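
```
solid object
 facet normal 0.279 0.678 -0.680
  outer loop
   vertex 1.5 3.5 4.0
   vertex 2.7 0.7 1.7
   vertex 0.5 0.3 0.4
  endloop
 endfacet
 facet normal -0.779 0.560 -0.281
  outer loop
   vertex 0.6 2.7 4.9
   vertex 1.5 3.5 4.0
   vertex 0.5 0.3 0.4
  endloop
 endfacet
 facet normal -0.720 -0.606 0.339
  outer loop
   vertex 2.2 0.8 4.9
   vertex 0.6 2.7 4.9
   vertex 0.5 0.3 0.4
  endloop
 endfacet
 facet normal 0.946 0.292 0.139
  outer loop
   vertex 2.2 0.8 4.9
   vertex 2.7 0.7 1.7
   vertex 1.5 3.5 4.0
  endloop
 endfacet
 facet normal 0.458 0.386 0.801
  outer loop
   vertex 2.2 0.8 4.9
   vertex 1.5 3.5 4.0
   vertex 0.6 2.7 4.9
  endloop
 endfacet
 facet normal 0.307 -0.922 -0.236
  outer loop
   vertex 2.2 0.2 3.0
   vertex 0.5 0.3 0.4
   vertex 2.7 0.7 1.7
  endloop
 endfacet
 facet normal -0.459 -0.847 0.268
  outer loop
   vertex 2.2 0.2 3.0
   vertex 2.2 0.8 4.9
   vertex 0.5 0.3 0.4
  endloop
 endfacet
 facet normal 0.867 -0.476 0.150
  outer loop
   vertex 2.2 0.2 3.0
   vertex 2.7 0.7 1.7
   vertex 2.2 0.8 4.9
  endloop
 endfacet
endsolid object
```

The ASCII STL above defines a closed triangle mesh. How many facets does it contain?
8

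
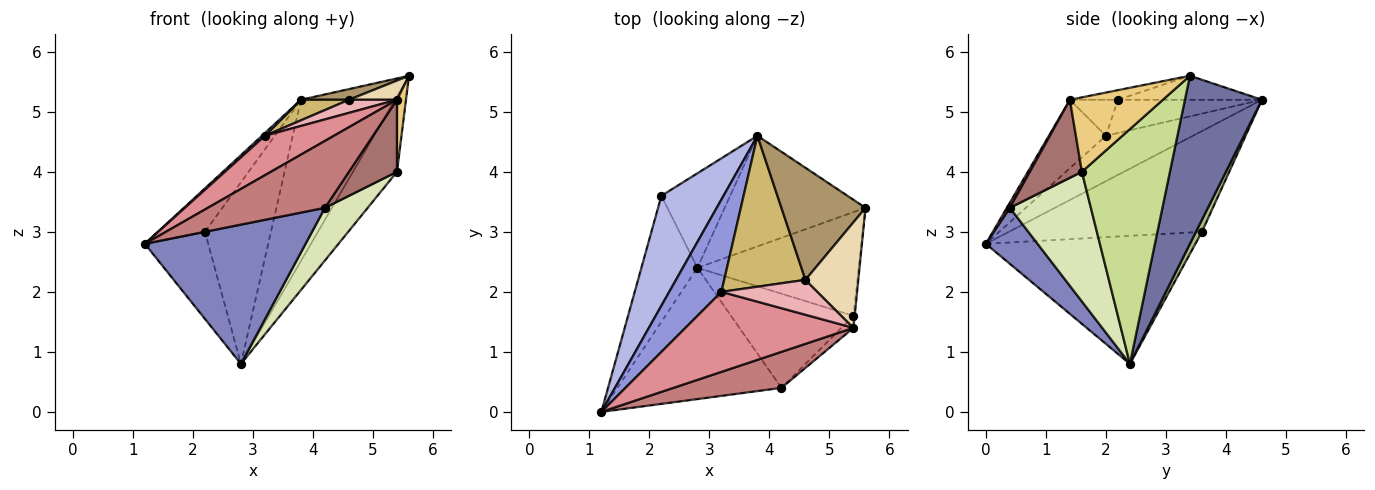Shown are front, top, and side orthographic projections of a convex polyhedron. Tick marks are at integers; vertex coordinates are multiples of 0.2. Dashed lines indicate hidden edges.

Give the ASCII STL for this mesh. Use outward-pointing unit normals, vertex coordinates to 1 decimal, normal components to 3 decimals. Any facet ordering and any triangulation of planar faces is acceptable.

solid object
 facet normal 0.560 0.683 -0.469
  outer loop
   vertex 2.8 2.4 0.8
   vertex 3.8 4.6 5.2
   vertex 5.6 3.4 5.6
  endloop
 endfacet
 facet normal 0.228 -0.709 -0.668
  outer loop
   vertex 4.2 0.4 3.4
   vertex 1.2 0.0 2.8
   vertex 2.8 2.4 0.8
  endloop
 endfacet
 facet normal -0.656 -0.023 0.754
  outer loop
   vertex 3.2 2.0 4.6
   vertex 3.8 4.6 5.2
   vertex 1.2 0.0 2.8
  endloop
 endfacet
 facet normal -0.833 0.203 0.514
  outer loop
   vertex 2.2 3.6 3.0
   vertex 1.2 0.0 2.8
   vertex 3.8 4.6 5.2
  endloop
 endfacet
 facet normal -0.883 0.267 -0.386
  outer loop
   vertex 2.2 3.6 3.0
   vertex 2.8 2.4 0.8
   vertex 1.2 0.0 2.8
  endloop
 endfacet
 facet normal 0.080 0.884 -0.460
  outer loop
   vertex 2.2 3.6 3.0
   vertex 3.8 4.6 5.2
   vertex 2.8 2.4 0.8
  endloop
 endfacet
 facet normal 0.762 0.381 -0.524
  outer loop
   vertex 5.4 1.6 4.0
   vertex 2.8 2.4 0.8
   vertex 5.6 3.4 5.6
  endloop
 endfacet
 facet normal 0.679 -0.358 -0.641
  outer loop
   vertex 5.4 1.6 4.0
   vertex 4.2 0.4 3.4
   vertex 2.8 2.4 0.8
  endloop
 endfacet
 facet normal -0.274 -0.091 0.958
  outer loop
   vertex 4.6 2.2 5.2
   vertex 5.6 3.4 5.6
   vertex 3.8 4.6 5.2
  endloop
 endfacet
 facet normal -0.376 -0.125 0.918
  outer loop
   vertex 4.6 2.2 5.2
   vertex 3.8 4.6 5.2
   vertex 3.2 2.0 4.6
  endloop
 endfacet
 facet normal 0.995 -0.096 -0.016
  outer loop
   vertex 5.4 1.4 5.2
   vertex 5.4 1.6 4.0
   vertex 5.6 3.4 5.6
  endloop
 endfacet
 facet normal -0.176 -0.176 0.968
  outer loop
   vertex 5.4 1.4 5.2
   vertex 5.6 3.4 5.6
   vertex 4.6 2.2 5.2
  endloop
 endfacet
 facet normal 0.730 -0.674 -0.112
  outer loop
   vertex 5.4 1.4 5.2
   vertex 4.2 0.4 3.4
   vertex 5.4 1.6 4.0
  endloop
 endfacet
 facet normal 0.023 -0.880 0.474
  outer loop
   vertex 5.4 1.4 5.2
   vertex 1.2 0.0 2.8
   vertex 4.2 0.4 3.4
  endloop
 endfacet
 facet normal -0.343 -0.415 0.843
  outer loop
   vertex 5.4 1.4 5.2
   vertex 3.2 2.0 4.6
   vertex 1.2 0.0 2.8
  endloop
 endfacet
 facet normal -0.331 -0.331 0.883
  outer loop
   vertex 5.4 1.4 5.2
   vertex 4.6 2.2 5.2
   vertex 3.2 2.0 4.6
  endloop
 endfacet
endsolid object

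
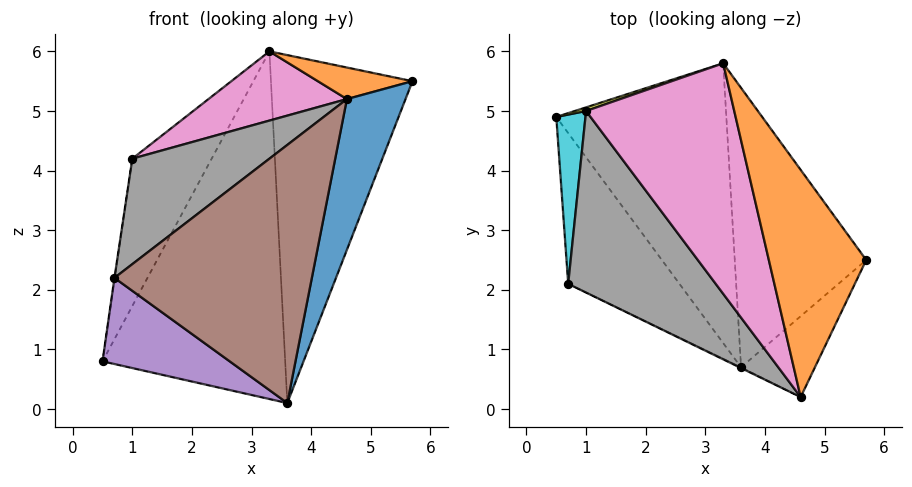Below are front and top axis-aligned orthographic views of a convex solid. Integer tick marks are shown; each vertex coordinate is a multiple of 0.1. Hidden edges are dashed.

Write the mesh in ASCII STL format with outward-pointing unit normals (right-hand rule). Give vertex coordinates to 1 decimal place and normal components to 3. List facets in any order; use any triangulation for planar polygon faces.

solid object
 facet normal 0.892 -0.399 -0.214
  outer loop
   vertex 3.6 0.7 0.1
   vertex 5.7 2.5 5.5
   vertex 4.6 0.2 5.2
  endloop
 endfacet
 facet normal 0.017 -0.137 0.990
  outer loop
   vertex 3.3 5.8 6.0
   vertex 4.6 0.2 5.2
   vertex 5.7 2.5 5.5
  endloop
 endfacet
 facet normal 0.675 0.575 -0.463
  outer loop
   vertex 3.3 5.8 6.0
   vertex 3.6 0.7 0.1
   vertex 0.5 4.9 0.8
  endloop
 endfacet
 facet normal 0.686 0.568 -0.456
  outer loop
   vertex 3.3 5.8 6.0
   vertex 5.7 2.5 5.5
   vertex 3.6 0.7 0.1
  endloop
 endfacet
 facet normal -0.656 -0.375 -0.656
  outer loop
   vertex 0.7 2.1 2.2
   vertex 0.5 4.9 0.8
   vertex 3.6 0.7 0.1
  endloop
 endfacet
 facet normal -0.436 -0.900 -0.003
  outer loop
   vertex 0.7 2.1 2.2
   vertex 3.6 0.7 0.1
   vertex 4.6 0.2 5.2
  endloop
 endfacet
 facet normal -0.545 -0.241 0.803
  outer loop
   vertex 1.0 5.0 4.2
   vertex 4.6 0.2 5.2
   vertex 3.3 5.8 6.0
  endloop
 endfacet
 facet normal -0.673 -0.371 0.640
  outer loop
   vertex 1.0 5.0 4.2
   vertex 0.7 2.1 2.2
   vertex 4.6 0.2 5.2
  endloop
 endfacet
 facet normal -0.344 0.939 0.023
  outer loop
   vertex 1.0 5.0 4.2
   vertex 3.3 5.8 6.0
   vertex 0.5 4.9 0.8
  endloop
 endfacet
 facet normal -0.989 0.002 0.145
  outer loop
   vertex 1.0 5.0 4.2
   vertex 0.5 4.9 0.8
   vertex 0.7 2.1 2.2
  endloop
 endfacet
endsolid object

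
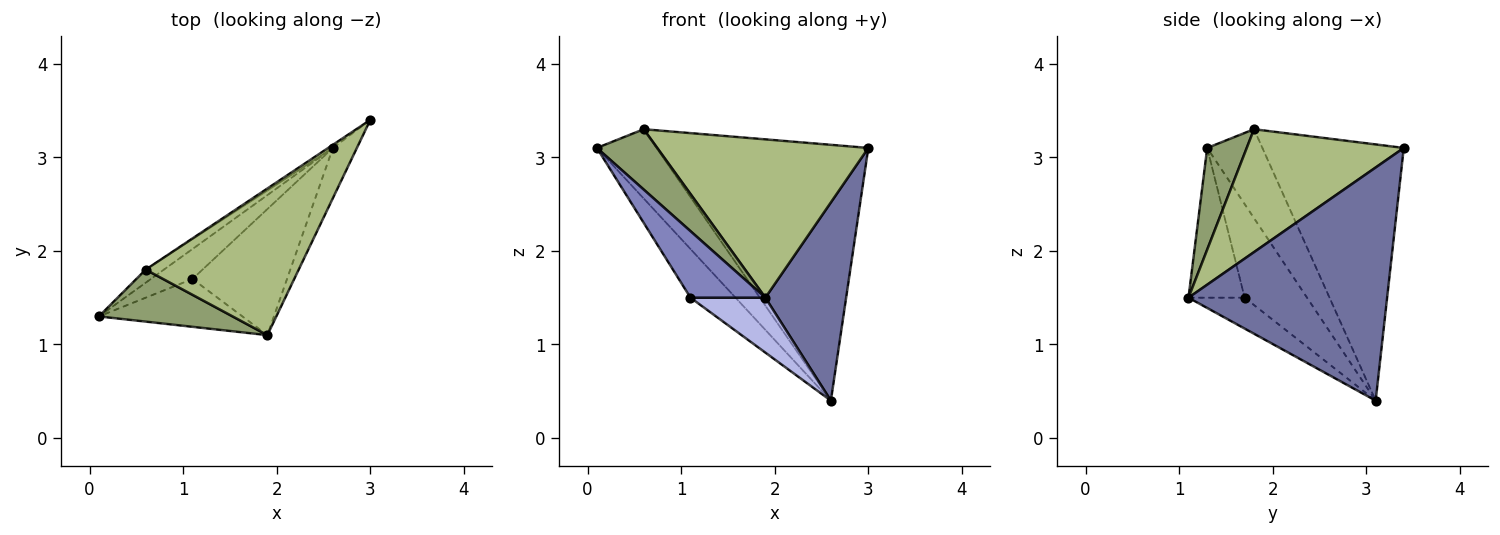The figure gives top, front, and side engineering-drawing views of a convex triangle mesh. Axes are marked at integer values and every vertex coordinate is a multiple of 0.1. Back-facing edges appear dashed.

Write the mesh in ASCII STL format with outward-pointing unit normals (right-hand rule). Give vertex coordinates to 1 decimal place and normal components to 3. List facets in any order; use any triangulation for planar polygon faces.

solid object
 facet normal 0.922 -0.375 -0.095
  outer loop
   vertex 2.6 3.1 0.4
   vertex 3.0 3.4 3.1
   vertex 1.9 1.1 1.5
  endloop
 endfacet
 facet normal -0.520 -0.694 -0.498
  outer loop
   vertex 1.1 1.7 1.5
   vertex 1.9 1.1 1.5
   vertex 0.1 1.3 3.1
  endloop
 endfacet
 facet normal -0.763 0.551 -0.339
  outer loop
   vertex 1.1 1.7 1.5
   vertex 0.1 1.3 3.1
   vertex 2.6 3.1 0.4
  endloop
 endfacet
 facet normal -0.287 -0.383 -0.878
  outer loop
   vertex 1.1 1.7 1.5
   vertex 2.6 3.1 0.4
   vertex 1.9 1.1 1.5
  endloop
 endfacet
 facet normal 0.445 -0.678 0.585
  outer loop
   vertex 0.6 1.8 3.3
   vertex 0.1 1.3 3.1
   vertex 1.9 1.1 1.5
  endloop
 endfacet
 facet normal 0.479 -0.644 0.596
  outer loop
   vertex 0.6 1.8 3.3
   vertex 1.9 1.1 1.5
   vertex 3.0 3.4 3.1
  endloop
 endfacet
 facet normal -0.672 0.727 -0.138
  outer loop
   vertex 0.6 1.8 3.3
   vertex 2.6 3.1 0.4
   vertex 0.1 1.3 3.1
  endloop
 endfacet
 facet normal -0.555 0.832 -0.010
  outer loop
   vertex 0.6 1.8 3.3
   vertex 3.0 3.4 3.1
   vertex 2.6 3.1 0.4
  endloop
 endfacet
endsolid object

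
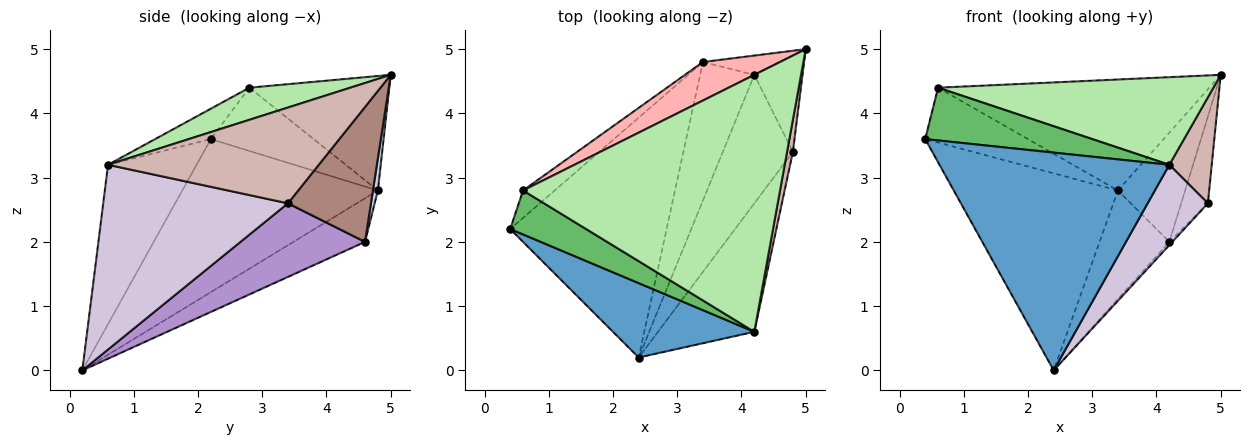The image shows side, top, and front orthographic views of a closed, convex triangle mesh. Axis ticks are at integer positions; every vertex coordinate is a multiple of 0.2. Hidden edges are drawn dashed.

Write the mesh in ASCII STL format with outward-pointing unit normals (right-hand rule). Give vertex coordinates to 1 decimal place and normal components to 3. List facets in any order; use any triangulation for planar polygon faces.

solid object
 facet normal -0.342 -0.889 0.304
  outer loop
   vertex 4.2 0.6 3.2
   vertex 0.4 2.2 3.6
   vertex 2.4 0.2 0.0
  endloop
 endfacet
 facet normal 0.072 0.982 -0.173
  outer loop
   vertex 3.4 4.8 2.8
   vertex 5.0 5.0 4.6
   vertex 4.2 4.6 2.0
  endloop
 endfacet
 facet normal -0.603 0.506 -0.616
  outer loop
   vertex 3.4 4.8 2.8
   vertex 2.4 0.2 0.0
   vertex 0.4 2.2 3.6
  endloop
 endfacet
 facet normal -0.535 0.521 -0.665
  outer loop
   vertex 3.4 4.8 2.8
   vertex 4.2 4.6 2.0
   vertex 2.4 0.2 0.0
  endloop
 endfacet
 facet normal -0.248 -0.744 0.620
  outer loop
   vertex 0.6 2.8 4.4
   vertex 0.4 2.2 3.6
   vertex 4.2 0.6 3.2
  endloop
 endfacet
 facet normal 0.117 -0.320 0.940
  outer loop
   vertex 0.6 2.8 4.4
   vertex 4.2 0.6 3.2
   vertex 5.0 5.0 4.6
  endloop
 endfacet
 facet normal -0.667 0.667 -0.333
  outer loop
   vertex 0.6 2.8 4.4
   vertex 3.4 4.8 2.8
   vertex 0.4 2.2 3.6
  endloop
 endfacet
 facet normal -0.438 0.849 0.295
  outer loop
   vertex 0.6 2.8 4.4
   vertex 5.0 5.0 4.6
   vertex 3.4 4.8 2.8
  endloop
 endfacet
 facet normal 0.724 0.017 -0.690
  outer loop
   vertex 4.8 3.4 2.6
   vertex 2.4 0.2 0.0
   vertex 4.2 4.6 2.0
  endloop
 endfacet
 facet normal 0.852 -0.278 -0.444
  outer loop
   vertex 4.8 3.4 2.6
   vertex 4.2 0.6 3.2
   vertex 2.4 0.2 0.0
  endloop
 endfacet
 facet normal 0.901 0.290 -0.322
  outer loop
   vertex 4.8 3.4 2.6
   vertex 4.2 4.6 2.0
   vertex 5.0 5.0 4.6
  endloop
 endfacet
 facet normal 0.979 -0.197 0.060
  outer loop
   vertex 4.8 3.4 2.6
   vertex 5.0 5.0 4.6
   vertex 4.2 0.6 3.2
  endloop
 endfacet
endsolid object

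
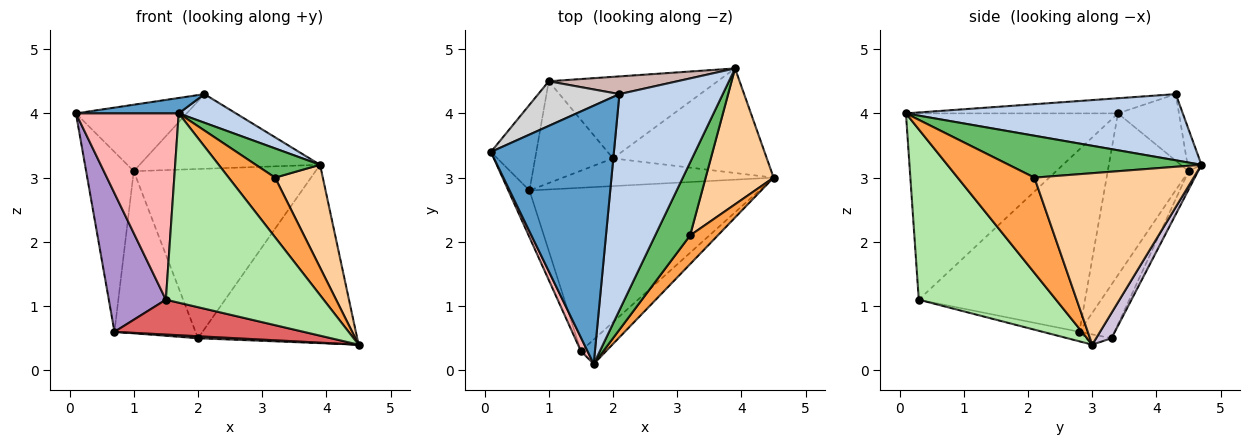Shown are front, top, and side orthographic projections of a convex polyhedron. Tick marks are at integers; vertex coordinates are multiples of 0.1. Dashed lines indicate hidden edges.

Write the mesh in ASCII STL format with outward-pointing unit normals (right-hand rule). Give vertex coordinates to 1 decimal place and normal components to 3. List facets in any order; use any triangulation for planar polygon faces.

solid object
 facet normal -0.122 -0.059 0.991
  outer loop
   vertex 2.1 4.3 4.3
   vertex 0.1 3.4 4.0
   vertex 1.7 0.1 4.0
  endloop
 endfacet
 facet normal 0.536 -0.111 0.837
  outer loop
   vertex 2.1 4.3 4.3
   vertex 1.7 0.1 4.0
   vertex 3.9 4.7 3.2
  endloop
 endfacet
 facet normal 0.830 -0.502 0.241
  outer loop
   vertex 3.2 2.1 3.0
   vertex 1.7 0.1 4.0
   vertex 4.5 3.0 0.4
  endloop
 endfacet
 facet normal 0.896 -0.268 0.355
  outer loop
   vertex 3.2 2.1 3.0
   vertex 4.5 3.0 0.4
   vertex 3.9 4.7 3.2
  endloop
 endfacet
 facet normal 0.744 -0.248 0.620
  outer loop
   vertex 3.2 2.1 3.0
   vertex 3.9 4.7 3.2
   vertex 1.7 0.1 4.0
  endloop
 endfacet
 facet normal 0.653 -0.751 -0.097
  outer loop
   vertex 1.5 0.3 1.1
   vertex 4.5 3.0 0.4
   vertex 1.7 0.1 4.0
  endloop
 endfacet
 facet normal -0.040 -0.208 -0.977
  outer loop
   vertex 1.5 0.3 1.1
   vertex 0.7 2.8 0.6
   vertex 4.5 3.0 0.4
  endloop
 endfacet
 facet normal -0.899 -0.436 0.032
  outer loop
   vertex 1.5 0.3 1.1
   vertex 1.7 0.1 4.0
   vertex 0.1 3.4 4.0
  endloop
 endfacet
 facet normal -0.940 -0.323 -0.109
  outer loop
   vertex 1.5 0.3 1.1
   vertex 0.1 3.4 4.0
   vertex 0.7 2.8 0.6
  endloop
 endfacet
 facet normal 0.083 0.860 -0.504
  outer loop
   vertex 2.0 3.3 0.5
   vertex 3.9 4.7 3.2
   vertex 4.5 3.0 0.4
  endloop
 endfacet
 facet normal -0.049 -0.073 -0.996
  outer loop
   vertex 2.0 3.3 0.5
   vertex 4.5 3.0 0.4
   vertex 0.7 2.8 0.6
  endloop
 endfacet
 facet normal -0.075 0.970 0.230
  outer loop
   vertex 1.0 4.5 3.1
   vertex 2.1 4.3 4.3
   vertex 3.9 4.7 3.2
  endloop
 endfacet
 facet normal -0.047 0.900 -0.433
  outer loop
   vertex 1.0 4.5 3.1
   vertex 3.9 4.7 3.2
   vertex 2.0 3.3 0.5
  endloop
 endfacet
 facet normal -0.344 0.795 -0.499
  outer loop
   vertex 1.0 4.5 3.1
   vertex 2.0 3.3 0.5
   vertex 0.7 2.8 0.6
  endloop
 endfacet
 facet normal -0.838 0.493 -0.235
  outer loop
   vertex 1.0 4.5 3.1
   vertex 0.7 2.8 0.6
   vertex 0.1 3.4 4.0
  endloop
 endfacet
 facet normal -0.416 0.755 0.507
  outer loop
   vertex 1.0 4.5 3.1
   vertex 0.1 3.4 4.0
   vertex 2.1 4.3 4.3
  endloop
 endfacet
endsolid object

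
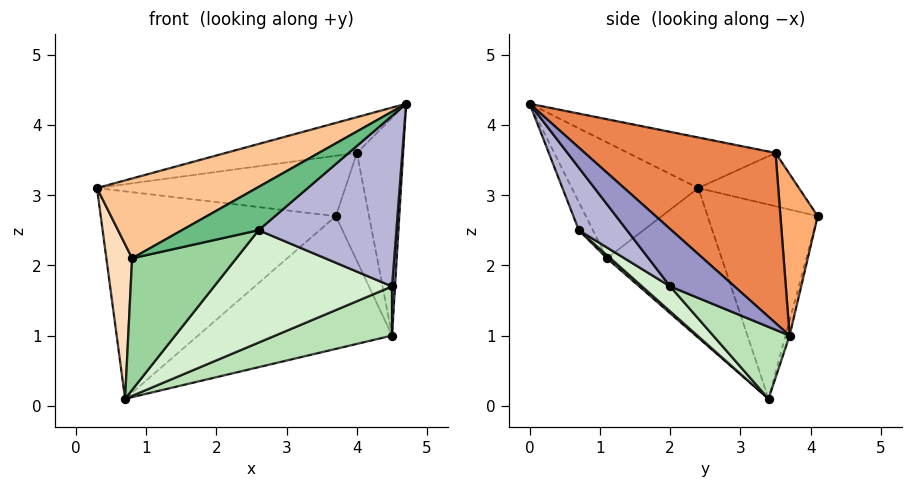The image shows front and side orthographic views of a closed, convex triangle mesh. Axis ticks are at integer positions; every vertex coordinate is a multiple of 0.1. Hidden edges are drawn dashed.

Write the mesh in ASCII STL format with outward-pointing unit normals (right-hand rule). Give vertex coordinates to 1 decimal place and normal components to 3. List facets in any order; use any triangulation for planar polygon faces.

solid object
 facet normal -0.412 0.880 0.238
  outer loop
   vertex 0.7 3.4 0.1
   vertex 0.3 2.4 3.1
   vertex 3.7 4.1 2.7
  endloop
 endfacet
 facet normal -0.020 0.971 -0.238
  outer loop
   vertex 4.5 3.7 1.0
   vertex 0.7 3.4 0.1
   vertex 3.7 4.1 2.7
  endloop
 endfacet
 facet normal -0.178 0.159 0.971
  outer loop
   vertex 4.0 3.5 3.6
   vertex 0.3 2.4 3.1
   vertex 4.7 0.0 4.3
  endloop
 endfacet
 facet normal -0.302 0.744 0.596
  outer loop
   vertex 4.0 3.5 3.6
   vertex 3.7 4.1 2.7
   vertex 0.3 2.4 3.1
  endloop
 endfacet
 facet normal 0.952 0.231 0.201
  outer loop
   vertex 4.0 3.5 3.6
   vertex 4.7 0.0 4.3
   vertex 4.5 3.7 1.0
  endloop
 endfacet
 facet normal 0.733 0.653 0.191
  outer loop
   vertex 4.0 3.5 3.6
   vertex 4.5 3.7 1.0
   vertex 3.7 4.1 2.7
  endloop
 endfacet
 facet normal -0.507 -0.640 0.578
  outer loop
   vertex 0.8 1.1 2.1
   vertex 4.7 0.0 4.3
   vertex 0.3 2.4 3.1
  endloop
 endfacet
 facet normal -0.956 -0.215 -0.199
  outer loop
   vertex 0.8 1.1 2.1
   vertex 0.3 2.4 3.1
   vertex 0.7 3.4 0.1
  endloop
 endfacet
 facet normal -0.178 -0.969 -0.170
  outer loop
   vertex 2.6 0.7 2.5
   vertex 4.7 0.0 4.3
   vertex 0.8 1.1 2.1
  endloop
 endfacet
 facet normal 0.022 -0.655 -0.755
  outer loop
   vertex 2.6 0.7 2.5
   vertex 0.8 1.1 2.1
   vertex 0.7 3.4 0.1
  endloop
 endfacet
 facet normal 0.242 -0.369 -0.897
  outer loop
   vertex 4.5 2.0 1.7
   vertex 0.7 3.4 0.1
   vertex 4.5 3.7 1.0
  endloop
 endfacet
 facet normal 0.098 -0.622 -0.777
  outer loop
   vertex 4.5 2.0 1.7
   vertex 2.6 0.7 2.5
   vertex 0.7 3.4 0.1
  endloop
 endfacet
 facet normal 0.993 -0.046 -0.112
  outer loop
   vertex 4.5 2.0 1.7
   vertex 4.5 3.7 1.0
   vertex 4.7 0.0 4.3
  endloop
 endfacet
 facet normal 0.263 -0.755 -0.601
  outer loop
   vertex 4.5 2.0 1.7
   vertex 4.7 0.0 4.3
   vertex 2.6 0.7 2.5
  endloop
 endfacet
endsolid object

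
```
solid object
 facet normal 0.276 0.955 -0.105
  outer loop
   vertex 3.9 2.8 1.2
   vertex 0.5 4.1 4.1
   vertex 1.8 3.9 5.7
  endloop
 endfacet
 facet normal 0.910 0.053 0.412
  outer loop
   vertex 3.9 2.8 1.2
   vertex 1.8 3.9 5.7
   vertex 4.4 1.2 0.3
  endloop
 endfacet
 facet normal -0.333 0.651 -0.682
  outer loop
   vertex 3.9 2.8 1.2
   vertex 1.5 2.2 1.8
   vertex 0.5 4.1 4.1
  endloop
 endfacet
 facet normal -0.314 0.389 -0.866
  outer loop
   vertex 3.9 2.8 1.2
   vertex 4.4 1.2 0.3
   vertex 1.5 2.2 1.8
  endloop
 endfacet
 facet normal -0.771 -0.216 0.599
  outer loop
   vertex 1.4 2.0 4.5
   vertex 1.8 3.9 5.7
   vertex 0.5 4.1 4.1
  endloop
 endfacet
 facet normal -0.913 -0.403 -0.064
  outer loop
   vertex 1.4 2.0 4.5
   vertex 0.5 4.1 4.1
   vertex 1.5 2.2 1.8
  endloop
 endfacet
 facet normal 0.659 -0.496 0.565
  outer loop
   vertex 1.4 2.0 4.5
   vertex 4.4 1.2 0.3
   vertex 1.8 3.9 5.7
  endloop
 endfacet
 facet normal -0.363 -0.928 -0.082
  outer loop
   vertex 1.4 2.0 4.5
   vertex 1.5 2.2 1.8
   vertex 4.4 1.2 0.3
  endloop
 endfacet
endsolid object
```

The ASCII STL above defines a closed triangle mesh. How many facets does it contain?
8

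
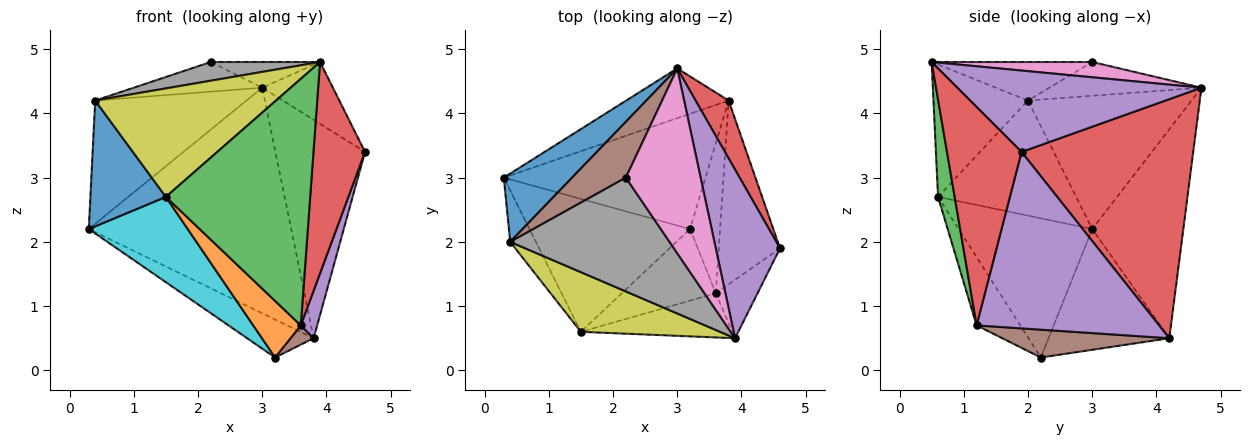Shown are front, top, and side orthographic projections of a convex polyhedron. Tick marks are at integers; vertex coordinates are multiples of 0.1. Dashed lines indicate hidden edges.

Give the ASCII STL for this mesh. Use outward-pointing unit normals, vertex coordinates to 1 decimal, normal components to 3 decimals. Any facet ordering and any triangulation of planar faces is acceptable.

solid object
 facet normal -0.687 0.636 0.352
  outer loop
   vertex 0.4 2.0 4.2
   vertex 3.0 4.7 4.4
   vertex 0.3 3.0 2.2
  endloop
 endfacet
 facet normal -0.402 0.894 -0.197
  outer loop
   vertex 3.8 4.2 0.5
   vertex 0.3 3.0 2.2
   vertex 3.0 4.7 4.4
  endloop
 endfacet
 facet normal -0.494 0.272 -0.826
  outer loop
   vertex 3.8 4.2 0.5
   vertex 3.2 2.2 0.2
   vertex 0.3 3.0 2.2
  endloop
 endfacet
 facet normal 0.880 0.459 0.122
  outer loop
   vertex 3.8 4.2 0.5
   vertex 3.0 4.7 4.4
   vertex 4.6 1.9 3.4
  endloop
 endfacet
 facet normal 0.765 0.222 0.604
  outer loop
   vertex 3.9 0.5 4.8
   vertex 4.6 1.9 3.4
   vertex 3.0 4.7 4.4
  endloop
 endfacet
 facet normal -0.485 0.410 0.772
  outer loop
   vertex 2.2 3.0 4.8
   vertex 3.0 4.7 4.4
   vertex 0.4 2.0 4.2
  endloop
 endfacet
 facet normal 0.199 0.135 0.971
  outer loop
   vertex 2.2 3.0 4.8
   vertex 3.9 0.5 4.8
   vertex 3.0 4.7 4.4
  endloop
 endfacet
 facet normal -0.232 -0.158 0.960
  outer loop
   vertex 2.2 3.0 4.8
   vertex 0.4 2.0 4.2
   vertex 3.9 0.5 4.8
  endloop
 endfacet
 facet normal -0.417 -0.797 0.438
  outer loop
   vertex 1.5 0.6 2.7
   vertex 3.9 0.5 4.8
   vertex 0.4 2.0 4.2
  endloop
 endfacet
 facet normal -0.589 -0.436 -0.680
  outer loop
   vertex 1.5 0.6 2.7
   vertex 0.3 3.0 2.2
   vertex 3.2 2.2 0.2
  endloop
 endfacet
 facet normal -0.861 -0.471 -0.192
  outer loop
   vertex 1.5 0.6 2.7
   vertex 0.4 2.0 4.2
   vertex 0.3 3.0 2.2
  endloop
 endfacet
 facet normal -0.495 -0.539 -0.682
  outer loop
   vertex 3.6 1.2 0.7
   vertex 1.5 0.6 2.7
   vertex 3.2 2.2 0.2
  endloop
 endfacet
 facet normal 0.113 -0.978 -0.175
  outer loop
   vertex 3.6 1.2 0.7
   vertex 3.9 0.5 4.8
   vertex 1.5 0.6 2.7
  endloop
 endfacet
 facet normal 0.813 -0.562 -0.155
  outer loop
   vertex 3.6 1.2 0.7
   vertex 4.6 1.9 3.4
   vertex 3.9 0.5 4.8
  endloop
 endfacet
 facet normal 0.941 -0.085 -0.327
  outer loop
   vertex 3.6 1.2 0.7
   vertex 3.8 4.2 0.5
   vertex 4.6 1.9 3.4
  endloop
 endfacet
 facet normal 0.677 -0.094 -0.730
  outer loop
   vertex 3.6 1.2 0.7
   vertex 3.2 2.2 0.2
   vertex 3.8 4.2 0.5
  endloop
 endfacet
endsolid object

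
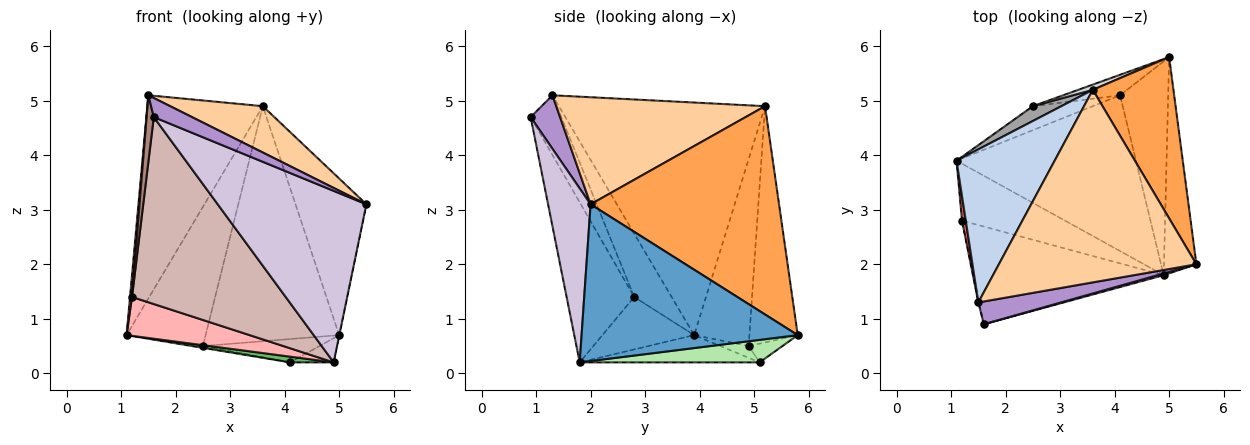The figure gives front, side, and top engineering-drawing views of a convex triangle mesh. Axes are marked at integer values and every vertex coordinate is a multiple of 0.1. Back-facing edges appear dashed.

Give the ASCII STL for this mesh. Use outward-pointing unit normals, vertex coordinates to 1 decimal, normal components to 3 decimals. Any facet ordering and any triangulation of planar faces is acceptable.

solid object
 facet normal 0.979 0.001 -0.203
  outer loop
   vertex 4.9 1.8 0.2
   vertex 5.0 5.8 0.7
   vertex 5.5 2.0 3.1
  endloop
 endfacet
 facet normal -0.819 0.459 0.345
  outer loop
   vertex 3.6 5.2 4.9
   vertex 1.1 3.9 0.7
   vertex 1.5 1.3 5.1
  endloop
 endfacet
 facet normal 0.880 0.331 0.341
  outer loop
   vertex 3.6 5.2 4.9
   vertex 5.5 2.0 3.1
   vertex 5.0 5.8 0.7
  endloop
 endfacet
 facet normal 0.466 -0.207 0.860
  outer loop
   vertex 3.6 5.2 4.9
   vertex 1.5 1.3 5.1
   vertex 5.5 2.0 3.1
  endloop
 endfacet
 facet normal -0.150 -0.036 -0.988
  outer loop
   vertex 4.1 5.1 0.2
   vertex 4.9 1.8 0.2
   vertex 1.1 3.9 0.7
  endloop
 endfacet
 facet normal 0.421 0.102 -0.901
  outer loop
   vertex 4.1 5.1 0.2
   vertex 5.0 5.8 0.7
   vertex 4.9 1.8 0.2
  endloop
 endfacet
 facet normal -0.997 -0.053 0.059
  outer loop
   vertex 1.2 2.8 1.4
   vertex 1.5 1.3 5.1
   vertex 1.1 3.9 0.7
  endloop
 endfacet
 facet normal -0.387 -0.520 -0.761
  outer loop
   vertex 1.2 2.8 1.4
   vertex 1.1 3.9 0.7
   vertex 4.9 1.8 0.2
  endloop
 endfacet
 facet normal 0.444 -0.576 0.687
  outer loop
   vertex 1.6 0.9 4.7
   vertex 5.5 2.0 3.1
   vertex 1.5 1.3 5.1
  endloop
 endfacet
 facet normal 0.275 -0.961 0.009
  outer loop
   vertex 1.6 0.9 4.7
   vertex 4.9 1.8 0.2
   vertex 5.5 2.0 3.1
  endloop
 endfacet
 facet normal -0.973 -0.229 -0.014
  outer loop
   vertex 1.6 0.9 4.7
   vertex 1.5 1.3 5.1
   vertex 1.2 2.8 1.4
  endloop
 endfacet
 facet normal -0.363 -0.826 -0.431
  outer loop
   vertex 1.6 0.9 4.7
   vertex 1.2 2.8 1.4
   vertex 4.9 1.8 0.2
  endloop
 endfacet
 facet normal -0.193 0.074 -0.978
  outer loop
   vertex 2.5 4.9 0.5
   vertex 4.1 5.1 0.2
   vertex 1.1 3.9 0.7
  endloop
 endfacet
 facet normal -0.213 0.734 -0.645
  outer loop
   vertex 2.5 4.9 0.5
   vertex 5.0 5.8 0.7
   vertex 4.1 5.1 0.2
  endloop
 endfacet
 facet normal -0.571 0.816 0.087
  outer loop
   vertex 2.5 4.9 0.5
   vertex 1.1 3.9 0.7
   vertex 3.6 5.2 4.9
  endloop
 endfacet
 facet normal -0.340 0.940 0.021
  outer loop
   vertex 2.5 4.9 0.5
   vertex 3.6 5.2 4.9
   vertex 5.0 5.8 0.7
  endloop
 endfacet
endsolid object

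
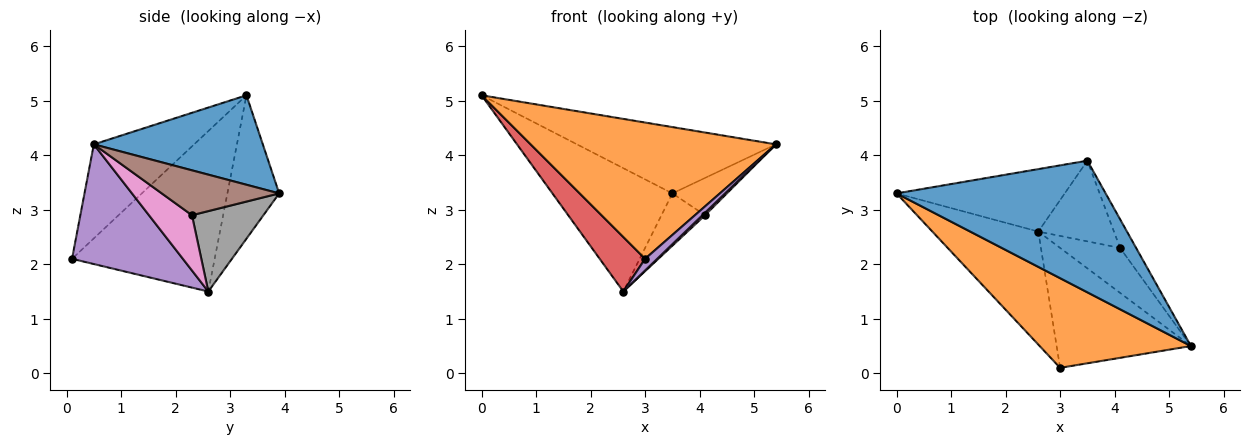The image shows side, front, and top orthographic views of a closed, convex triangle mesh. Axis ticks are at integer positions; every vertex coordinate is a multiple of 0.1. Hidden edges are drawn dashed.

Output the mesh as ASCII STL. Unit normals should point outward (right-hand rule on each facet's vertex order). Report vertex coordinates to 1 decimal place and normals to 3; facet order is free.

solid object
 facet normal 0.357 0.420 0.834
  outer loop
   vertex 3.5 3.9 3.3
   vertex 0.0 3.3 5.1
   vertex 5.4 0.5 4.2
  endloop
 endfacet
 facet normal -0.323 -0.791 0.520
  outer loop
   vertex 3.0 0.1 2.1
   vertex 5.4 0.5 4.2
   vertex 0.0 3.3 5.1
  endloop
 endfacet
 facet normal -0.359 0.833 -0.422
  outer loop
   vertex 2.6 2.6 1.5
   vertex 0.0 3.3 5.1
   vertex 3.5 3.9 3.3
  endloop
 endfacet
 facet normal -0.806 -0.257 -0.533
  outer loop
   vertex 2.6 2.6 1.5
   vertex 3.0 0.1 2.1
   vertex 0.0 3.3 5.1
  endloop
 endfacet
 facet normal 0.664 -0.073 -0.745
  outer loop
   vertex 2.6 2.6 1.5
   vertex 5.4 0.5 4.2
   vertex 3.0 0.1 2.1
  endloop
 endfacet
 facet normal 0.863 0.401 -0.308
  outer loop
   vertex 4.1 2.3 2.9
   vertex 3.5 3.9 3.3
   vertex 5.4 0.5 4.2
  endloop
 endfacet
 facet normal 0.677 -0.041 -0.735
  outer loop
   vertex 4.1 2.3 2.9
   vertex 5.4 0.5 4.2
   vertex 2.6 2.6 1.5
  endloop
 endfacet
 facet normal 0.666 0.406 -0.626
  outer loop
   vertex 4.1 2.3 2.9
   vertex 2.6 2.6 1.5
   vertex 3.5 3.9 3.3
  endloop
 endfacet
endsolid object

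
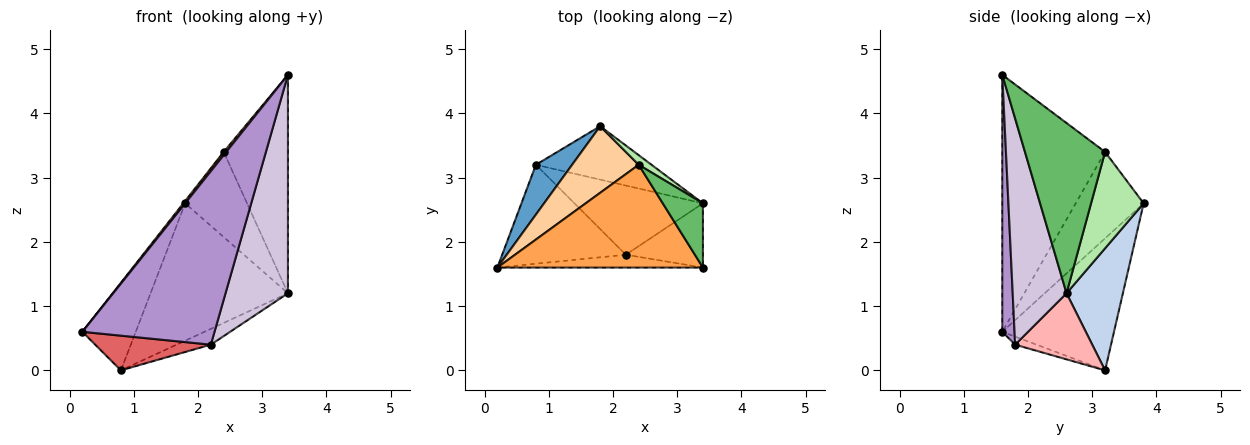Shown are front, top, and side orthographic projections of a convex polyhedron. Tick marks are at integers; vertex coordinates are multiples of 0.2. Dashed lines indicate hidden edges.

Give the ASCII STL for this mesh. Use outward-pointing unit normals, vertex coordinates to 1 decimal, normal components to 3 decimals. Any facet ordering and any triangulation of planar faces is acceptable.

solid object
 facet normal -0.876 0.419 0.240
  outer loop
   vertex 0.8 3.2 0.0
   vertex 0.2 1.6 0.6
   vertex 1.8 3.8 2.6
  endloop
 endfacet
 facet normal 0.357 0.871 -0.338
  outer loop
   vertex 3.4 2.6 1.2
   vertex 0.8 3.2 0.0
   vertex 1.8 3.8 2.6
  endloop
 endfacet
 facet normal -0.781 -0.020 0.625
  outer loop
   vertex 2.4 3.2 3.4
   vertex 0.2 1.6 0.6
   vertex 3.4 1.6 4.6
  endloop
 endfacet
 facet normal -0.792 0.021 0.610
  outer loop
   vertex 2.4 3.2 3.4
   vertex 1.8 3.8 2.6
   vertex 0.2 1.6 0.6
  endloop
 endfacet
 facet normal 0.767 0.615 0.181
  outer loop
   vertex 2.4 3.2 3.4
   vertex 3.4 1.6 4.6
   vertex 3.4 2.6 1.2
  endloop
 endfacet
 facet normal 0.645 0.759 0.086
  outer loop
   vertex 2.4 3.2 3.4
   vertex 3.4 2.6 1.2
   vertex 1.8 3.8 2.6
  endloop
 endfacet
 facet normal -0.061 -0.330 -0.942
  outer loop
   vertex 2.2 1.8 0.4
   vertex 0.2 1.6 0.6
   vertex 0.8 3.2 0.0
  endloop
 endfacet
 facet normal 0.448 0.199 -0.871
  outer loop
   vertex 2.2 1.8 0.4
   vertex 0.8 3.2 0.0
   vertex 3.4 2.6 1.2
  endloop
 endfacet
 facet normal 0.092 -0.993 -0.074
  outer loop
   vertex 2.2 1.8 0.4
   vertex 3.4 1.6 4.6
   vertex 0.2 1.6 0.6
  endloop
 endfacet
 facet normal 0.638 -0.739 -0.217
  outer loop
   vertex 2.2 1.8 0.4
   vertex 3.4 2.6 1.2
   vertex 3.4 1.6 4.6
  endloop
 endfacet
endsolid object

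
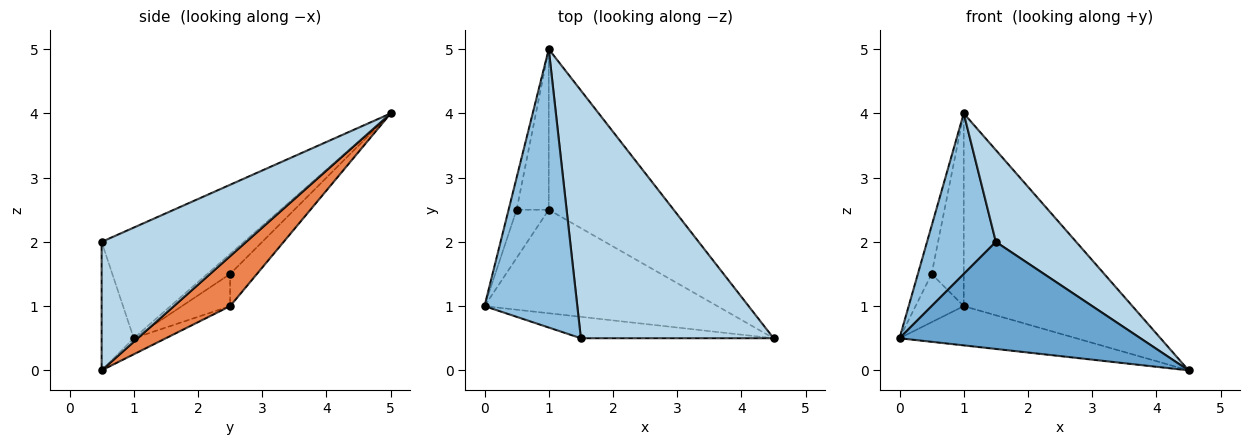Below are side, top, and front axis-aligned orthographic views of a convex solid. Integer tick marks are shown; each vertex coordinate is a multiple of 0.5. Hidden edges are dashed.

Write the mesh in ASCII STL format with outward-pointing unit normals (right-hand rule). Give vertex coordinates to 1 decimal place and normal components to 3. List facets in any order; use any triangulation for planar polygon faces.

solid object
 facet normal -0.130 -0.972 -0.194
  outer loop
   vertex 1.5 0.5 2.0
   vertex 0.0 1.0 0.5
   vertex 4.5 0.5 0.0
  endloop
 endfacet
 facet normal -0.718 -0.348 0.603
  outer loop
   vertex 1.5 0.5 2.0
   vertex 1.0 5.0 4.0
   vertex 0.0 1.0 0.5
  endloop
 endfacet
 facet normal 0.530 -0.295 0.795
  outer loop
   vertex 1.5 0.5 2.0
   vertex 4.5 0.5 0.0
   vertex 1.0 5.0 4.0
  endloop
 endfacet
 facet normal -0.064 0.354 -0.933
  outer loop
   vertex 1.0 2.5 1.0
   vertex 4.5 0.5 0.0
   vertex 0.0 1.0 0.5
  endloop
 endfacet
 facet normal 0.248 0.744 -0.620
  outer loop
   vertex 1.0 2.5 1.0
   vertex 1.0 5.0 4.0
   vertex 4.5 0.5 0.0
  endloop
 endfacet
 facet normal -0.811 0.487 -0.324
  outer loop
   vertex 0.5 2.5 1.5
   vertex 0.0 1.0 0.5
   vertex 1.0 5.0 4.0
  endloop
 endfacet
 facet normal -0.577 0.577 -0.577
  outer loop
   vertex 0.5 2.5 1.5
   vertex 1.0 2.5 1.0
   vertex 0.0 1.0 0.5
  endloop
 endfacet
 facet normal -0.539 0.647 -0.539
  outer loop
   vertex 0.5 2.5 1.5
   vertex 1.0 5.0 4.0
   vertex 1.0 2.5 1.0
  endloop
 endfacet
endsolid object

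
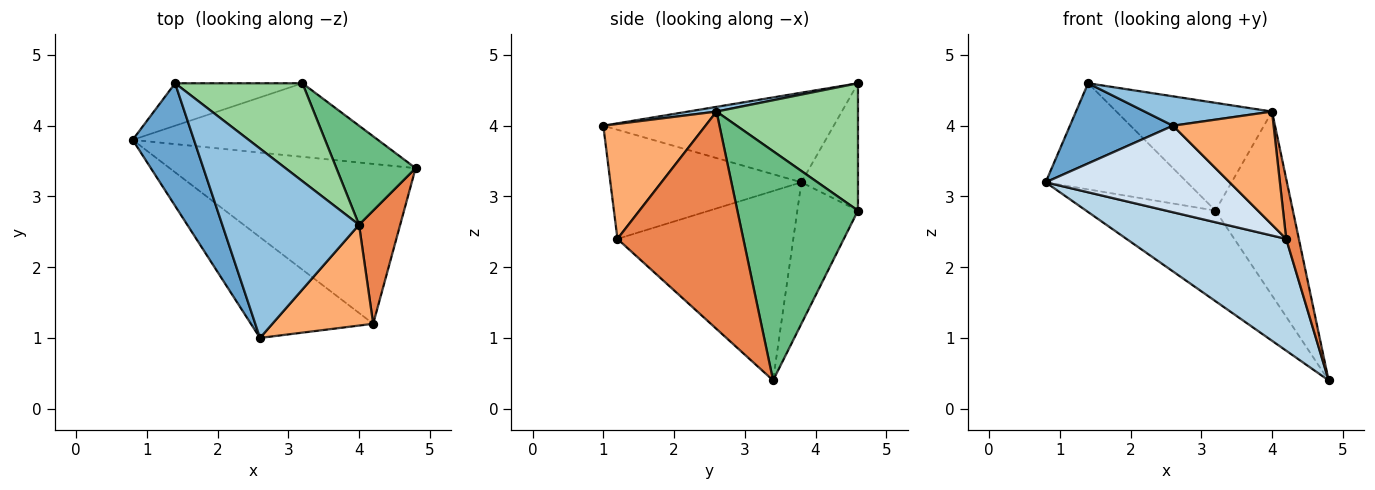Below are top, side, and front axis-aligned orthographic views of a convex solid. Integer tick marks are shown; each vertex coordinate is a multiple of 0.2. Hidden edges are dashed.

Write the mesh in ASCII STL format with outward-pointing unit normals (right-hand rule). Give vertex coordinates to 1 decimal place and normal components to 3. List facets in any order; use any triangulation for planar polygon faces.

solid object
 facet normal -0.774 -0.346 0.530
  outer loop
   vertex 1.4 4.6 4.6
   vertex 0.8 3.8 3.2
   vertex 2.6 1.0 4.0
  endloop
 endfacet
 facet normal 0.034 -0.153 0.988
  outer loop
   vertex 4.0 2.6 4.2
   vertex 1.4 4.6 4.6
   vertex 2.6 1.0 4.0
  endloop
 endfacet
 facet normal -0.534 -0.485 -0.693
  outer loop
   vertex 4.2 1.2 2.4
   vertex 0.8 3.8 3.2
   vertex 4.8 3.4 0.4
  endloop
 endfacet
 facet normal -0.561 -0.540 -0.628
  outer loop
   vertex 4.2 1.2 2.4
   vertex 2.6 1.0 4.0
   vertex 0.8 3.8 3.2
  endloop
 endfacet
 facet normal 0.978 -0.098 0.185
  outer loop
   vertex 4.2 1.2 2.4
   vertex 4.8 3.4 0.4
   vertex 4.0 2.6 4.2
  endloop
 endfacet
 facet normal 0.604 -0.595 0.530
  outer loop
   vertex 4.2 1.2 2.4
   vertex 4.0 2.6 4.2
   vertex 2.6 1.0 4.0
  endloop
 endfacet
 facet normal -0.342 0.729 -0.593
  outer loop
   vertex 3.2 4.6 2.8
   vertex 4.8 3.4 0.4
   vertex 0.8 3.8 3.2
  endloop
 endfacet
 facet normal -0.348 0.870 -0.348
  outer loop
   vertex 3.2 4.6 2.8
   vertex 0.8 3.8 3.2
   vertex 1.4 4.6 4.6
  endloop
 endfacet
 facet normal 0.808 0.519 0.279
  outer loop
   vertex 3.2 4.6 2.8
   vertex 4.0 2.6 4.2
   vertex 4.8 3.4 0.4
  endloop
 endfacet
 facet normal 0.558 0.614 0.558
  outer loop
   vertex 3.2 4.6 2.8
   vertex 1.4 4.6 4.6
   vertex 4.0 2.6 4.2
  endloop
 endfacet
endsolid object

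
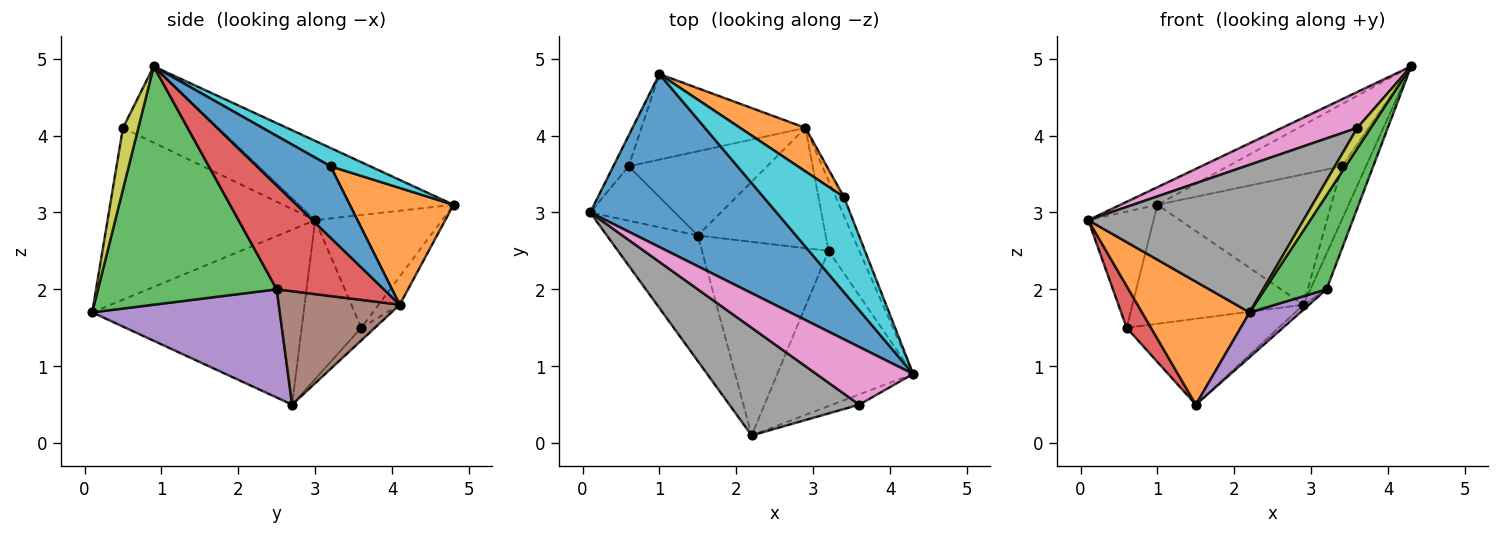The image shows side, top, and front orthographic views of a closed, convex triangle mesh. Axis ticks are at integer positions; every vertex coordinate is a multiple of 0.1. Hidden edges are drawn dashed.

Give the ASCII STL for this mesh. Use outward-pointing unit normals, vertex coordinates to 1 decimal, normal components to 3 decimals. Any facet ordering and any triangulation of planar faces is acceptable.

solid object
 facet normal -0.390 0.093 0.916
  outer loop
   vertex 1.0 4.8 3.1
   vertex 0.1 3.0 2.9
   vertex 4.3 0.9 4.9
  endloop
 endfacet
 facet normal -0.809 -0.412 -0.420
  outer loop
   vertex 2.2 0.1 1.7
   vertex 0.1 3.0 2.9
   vertex 1.5 2.7 0.5
  endloop
 endfacet
 facet normal -0.883 0.455 -0.120
  outer loop
   vertex 0.6 3.6 1.5
   vertex 0.1 3.0 2.9
   vertex 1.0 4.8 3.1
  endloop
 endfacet
 facet normal -0.830 -0.339 -0.442
  outer loop
   vertex 0.6 3.6 1.5
   vertex 1.5 2.7 0.5
   vertex 0.1 3.0 2.9
  endloop
 endfacet
 facet normal -0.100 0.808 -0.581
  outer loop
   vertex 2.9 4.1 1.8
   vertex 0.6 3.6 1.5
   vertex 1.0 4.8 3.1
  endloop
 endfacet
 facet normal -0.064 0.713 -0.699
  outer loop
   vertex 2.9 4.1 1.8
   vertex 1.5 2.7 0.5
   vertex 0.6 3.6 1.5
  endloop
 endfacet
 facet normal -0.556 -0.439 0.706
  outer loop
   vertex 3.6 0.5 4.1
   vertex 4.3 0.9 4.9
   vertex 0.1 3.0 2.9
  endloop
 endfacet
 facet normal -0.615 -0.637 0.465
  outer loop
   vertex 3.6 0.5 4.1
   vertex 0.1 3.0 2.9
   vertex 2.2 0.1 1.7
  endloop
 endfacet
 facet normal 0.715 -0.625 -0.313
  outer loop
   vertex 3.6 0.5 4.1
   vertex 2.2 0.1 1.7
   vertex 4.3 0.9 4.9
  endloop
 endfacet
 facet normal 0.187 0.538 0.822
  outer loop
   vertex 3.4 3.2 3.6
   vertex 1.0 4.8 3.1
   vertex 4.3 0.9 4.9
  endloop
 endfacet
 facet normal 0.945 0.309 -0.108
  outer loop
   vertex 3.4 3.2 3.6
   vertex 4.3 0.9 4.9
   vertex 2.9 4.1 1.8
  endloop
 endfacet
 facet normal 0.493 0.825 0.276
  outer loop
   vertex 3.4 3.2 3.6
   vertex 2.9 4.1 1.8
   vertex 1.0 4.8 3.1
  endloop
 endfacet
 facet normal 0.832 -0.287 -0.474
  outer loop
   vertex 3.2 2.5 2.0
   vertex 4.3 0.9 4.9
   vertex 2.2 0.1 1.7
  endloop
 endfacet
 facet normal 0.949 0.143 -0.281
  outer loop
   vertex 3.2 2.5 2.0
   vertex 2.9 4.1 1.8
   vertex 4.3 0.9 4.9
  endloop
 endfacet
 facet normal 0.640 -0.173 -0.749
  outer loop
   vertex 3.2 2.5 2.0
   vertex 2.2 0.1 1.7
   vertex 1.5 2.7 0.5
  endloop
 endfacet
 facet normal 0.663 0.031 -0.748
  outer loop
   vertex 3.2 2.5 2.0
   vertex 1.5 2.7 0.5
   vertex 2.9 4.1 1.8
  endloop
 endfacet
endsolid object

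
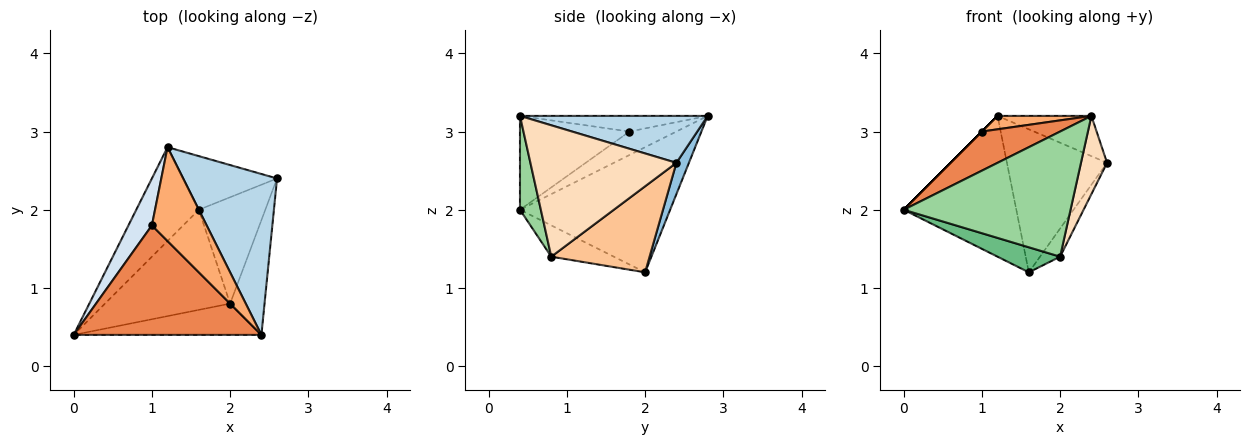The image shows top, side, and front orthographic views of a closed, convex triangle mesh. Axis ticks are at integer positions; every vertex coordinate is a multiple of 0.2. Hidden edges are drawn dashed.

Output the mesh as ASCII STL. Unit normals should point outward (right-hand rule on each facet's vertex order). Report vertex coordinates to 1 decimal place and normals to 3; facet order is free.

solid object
 facet normal -0.743 0.557 -0.371
  outer loop
   vertex 1.6 2.0 1.2
   vertex 0.0 0.4 2.0
   vertex 1.2 2.8 3.2
  endloop
 endfacet
 facet normal 0.116 0.930 -0.349
  outer loop
   vertex 1.6 2.0 1.2
   vertex 1.2 2.8 3.2
   vertex 2.6 2.4 2.6
  endloop
 endfacet
 facet normal 0.436 0.218 0.873
  outer loop
   vertex 2.4 0.4 3.2
   vertex 2.6 2.4 2.6
   vertex 1.2 2.8 3.2
  endloop
 endfacet
 facet normal -0.707 0.000 0.707
  outer loop
   vertex 1.0 1.8 3.0
   vertex 1.2 2.8 3.2
   vertex 0.0 0.4 2.0
  endloop
 endfacet
 facet normal -0.426 -0.304 0.852
  outer loop
   vertex 1.0 1.8 3.0
   vertex 0.0 0.4 2.0
   vertex 2.4 0.4 3.2
  endloop
 endfacet
 facet normal -0.272 -0.136 0.953
  outer loop
   vertex 1.0 1.8 3.0
   vertex 2.4 0.4 3.2
   vertex 1.2 2.8 3.2
  endloop
 endfacet
 facet normal 0.781 0.160 -0.604
  outer loop
   vertex 2.0 0.8 1.4
   vertex 1.6 2.0 1.2
   vertex 2.6 2.4 2.6
  endloop
 endfacet
 facet normal 0.953 -0.170 -0.250
  outer loop
   vertex 2.0 0.8 1.4
   vertex 2.6 2.4 2.6
   vertex 2.4 0.4 3.2
  endloop
 endfacet
 facet normal -0.236 -0.236 -0.943
  outer loop
   vertex 2.0 0.8 1.4
   vertex 0.0 0.4 2.0
   vertex 1.6 2.0 1.2
  endloop
 endfacet
 facet normal 0.120 -0.963 -0.241
  outer loop
   vertex 2.0 0.8 1.4
   vertex 2.4 0.4 3.2
   vertex 0.0 0.4 2.0
  endloop
 endfacet
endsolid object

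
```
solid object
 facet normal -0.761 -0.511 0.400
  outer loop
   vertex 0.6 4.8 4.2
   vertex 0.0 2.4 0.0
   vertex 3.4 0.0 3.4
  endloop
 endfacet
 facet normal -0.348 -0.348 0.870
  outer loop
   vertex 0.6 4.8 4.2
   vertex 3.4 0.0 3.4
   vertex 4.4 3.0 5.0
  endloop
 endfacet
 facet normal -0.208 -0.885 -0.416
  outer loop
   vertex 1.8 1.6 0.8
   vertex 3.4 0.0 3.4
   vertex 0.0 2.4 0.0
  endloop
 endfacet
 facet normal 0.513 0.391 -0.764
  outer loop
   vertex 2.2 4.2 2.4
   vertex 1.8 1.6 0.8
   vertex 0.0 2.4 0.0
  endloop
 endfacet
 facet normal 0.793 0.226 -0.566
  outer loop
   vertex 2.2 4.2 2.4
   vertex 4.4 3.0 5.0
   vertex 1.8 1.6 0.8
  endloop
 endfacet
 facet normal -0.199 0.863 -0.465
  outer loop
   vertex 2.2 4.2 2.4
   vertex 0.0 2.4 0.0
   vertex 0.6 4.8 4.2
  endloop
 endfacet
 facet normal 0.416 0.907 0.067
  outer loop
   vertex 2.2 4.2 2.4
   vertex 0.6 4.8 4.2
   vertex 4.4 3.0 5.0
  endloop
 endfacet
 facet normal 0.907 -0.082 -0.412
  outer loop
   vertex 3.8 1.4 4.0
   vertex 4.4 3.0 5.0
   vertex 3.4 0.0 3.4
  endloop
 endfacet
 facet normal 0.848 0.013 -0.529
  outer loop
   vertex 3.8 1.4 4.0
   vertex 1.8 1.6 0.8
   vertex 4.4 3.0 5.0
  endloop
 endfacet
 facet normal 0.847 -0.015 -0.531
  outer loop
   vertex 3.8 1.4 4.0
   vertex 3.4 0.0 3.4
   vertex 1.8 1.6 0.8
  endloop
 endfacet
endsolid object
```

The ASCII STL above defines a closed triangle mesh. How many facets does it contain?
10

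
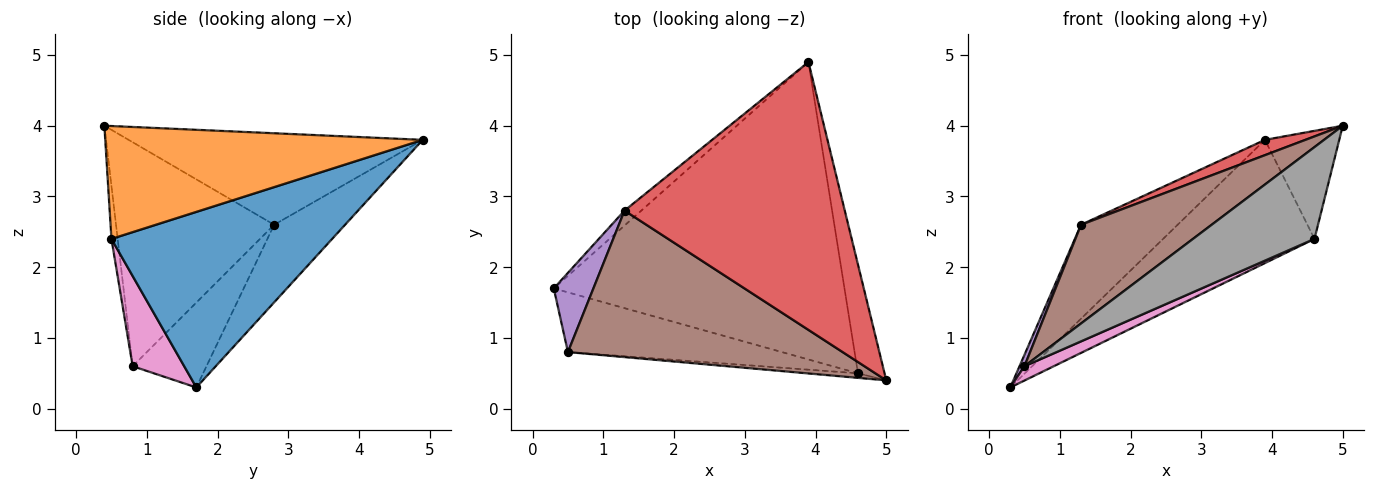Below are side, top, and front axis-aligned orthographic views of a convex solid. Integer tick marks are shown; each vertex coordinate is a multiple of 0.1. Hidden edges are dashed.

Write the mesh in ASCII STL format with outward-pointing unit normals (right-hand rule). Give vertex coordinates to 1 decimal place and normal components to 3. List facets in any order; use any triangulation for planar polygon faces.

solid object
 facet normal 0.487 0.334 -0.807
  outer loop
   vertex 4.6 0.5 2.4
   vertex 0.3 1.7 0.3
   vertex 3.9 4.9 3.8
  endloop
 endfacet
 facet normal 0.949 0.222 -0.223
  outer loop
   vertex 4.6 0.5 2.4
   vertex 3.9 4.9 3.8
   vertex 5.0 0.4 4.0
  endloop
 endfacet
 facet normal -0.587 0.799 -0.127
  outer loop
   vertex 1.3 2.8 2.6
   vertex 3.9 4.9 3.8
   vertex 0.3 1.7 0.3
  endloop
 endfacet
 facet normal -0.383 -0.053 0.922
  outer loop
   vertex 1.3 2.8 2.6
   vertex 5.0 0.4 4.0
   vertex 3.9 4.9 3.8
  endloop
 endfacet
 facet normal -0.905 -0.060 0.422
  outer loop
   vertex 0.5 0.8 0.6
   vertex 1.3 2.8 2.6
   vertex 0.3 1.7 0.3
  endloop
 endfacet
 facet normal -0.560 -0.463 0.687
  outer loop
   vertex 0.5 0.8 0.6
   vertex 5.0 0.4 4.0
   vertex 1.3 2.8 2.6
  endloop
 endfacet
 facet normal 0.379 -0.216 -0.900
  outer loop
   vertex 0.5 0.8 0.6
   vertex 0.3 1.7 0.3
   vertex 4.6 0.5 2.4
  endloop
 endfacet
 facet normal -0.051 -0.997 -0.050
  outer loop
   vertex 0.5 0.8 0.6
   vertex 4.6 0.5 2.4
   vertex 5.0 0.4 4.0
  endloop
 endfacet
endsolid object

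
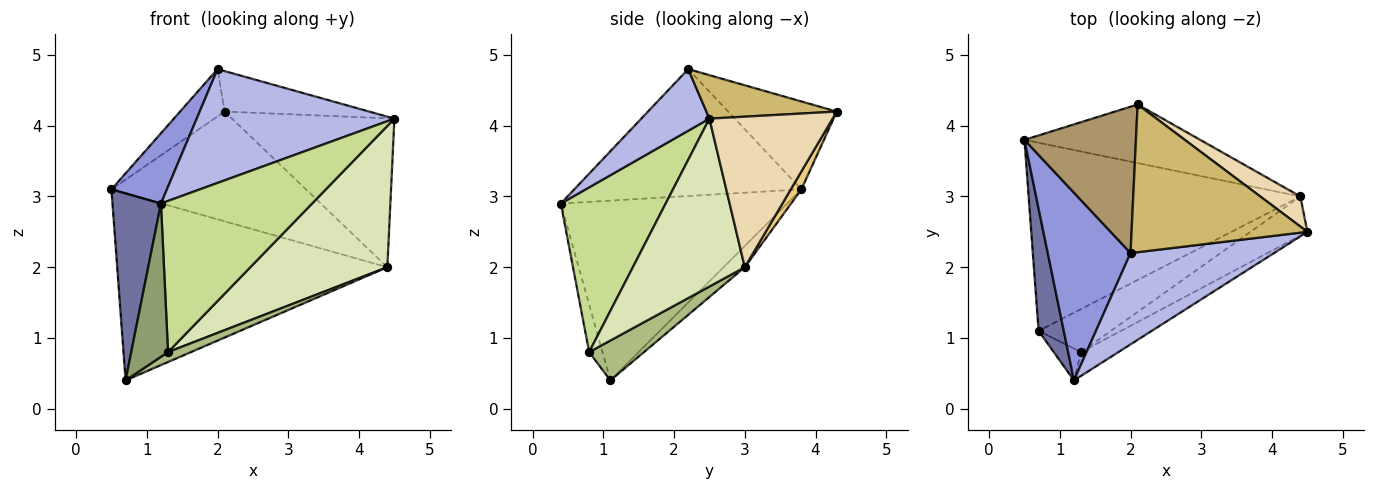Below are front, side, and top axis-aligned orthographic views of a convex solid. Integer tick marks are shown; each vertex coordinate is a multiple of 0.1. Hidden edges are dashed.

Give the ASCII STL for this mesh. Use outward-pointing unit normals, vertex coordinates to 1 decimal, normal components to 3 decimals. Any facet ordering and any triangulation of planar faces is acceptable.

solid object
 facet normal -0.969 -0.207 0.136
  outer loop
   vertex 0.7 1.1 0.4
   vertex 1.2 0.4 2.9
   vertex 0.5 3.8 3.1
  endloop
 endfacet
 facet normal -0.055 0.704 -0.708
  outer loop
   vertex 4.4 3.0 2.0
   vertex 0.7 1.1 0.4
   vertex 0.5 3.8 3.1
  endloop
 endfacet
 facet normal -0.821 -0.200 0.535
  outer loop
   vertex 2.0 2.2 4.8
   vertex 0.5 3.8 3.1
   vertex 1.2 0.4 2.9
  endloop
 endfacet
 facet normal 0.260 -0.753 0.604
  outer loop
   vertex 2.0 2.2 4.8
   vertex 1.2 0.4 2.9
   vertex 4.5 2.5 4.1
  endloop
 endfacet
 facet normal -0.334 -0.923 -0.192
  outer loop
   vertex 1.3 0.8 0.8
   vertex 1.2 0.4 2.9
   vertex 0.7 1.1 0.4
  endloop
 endfacet
 facet normal 0.473 -0.198 -0.858
  outer loop
   vertex 1.3 0.8 0.8
   vertex 0.7 1.1 0.4
   vertex 4.4 3.0 2.0
  endloop
 endfacet
 facet normal 0.565 -0.815 -0.128
  outer loop
   vertex 1.3 0.8 0.8
   vertex 4.5 2.5 4.1
   vertex 1.2 0.4 2.9
  endloop
 endfacet
 facet normal 0.619 -0.757 -0.210
  outer loop
   vertex 1.3 0.8 0.8
   vertex 4.4 3.0 2.0
   vertex 4.5 2.5 4.1
  endloop
 endfacet
 facet normal -0.600 0.246 0.761
  outer loop
   vertex 2.1 4.3 4.2
   vertex 0.5 3.8 3.1
   vertex 2.0 2.2 4.8
  endloop
 endfacet
 facet normal 0.232 0.257 0.938
  outer loop
   vertex 2.1 4.3 4.2
   vertex 2.0 2.2 4.8
   vertex 4.5 2.5 4.1
  endloop
 endfacet
 facet normal 0.048 0.881 -0.470
  outer loop
   vertex 2.1 4.3 4.2
   vertex 4.4 3.0 2.0
   vertex 0.5 3.8 3.1
  endloop
 endfacet
 facet normal 0.597 0.787 0.159
  outer loop
   vertex 2.1 4.3 4.2
   vertex 4.5 2.5 4.1
   vertex 4.4 3.0 2.0
  endloop
 endfacet
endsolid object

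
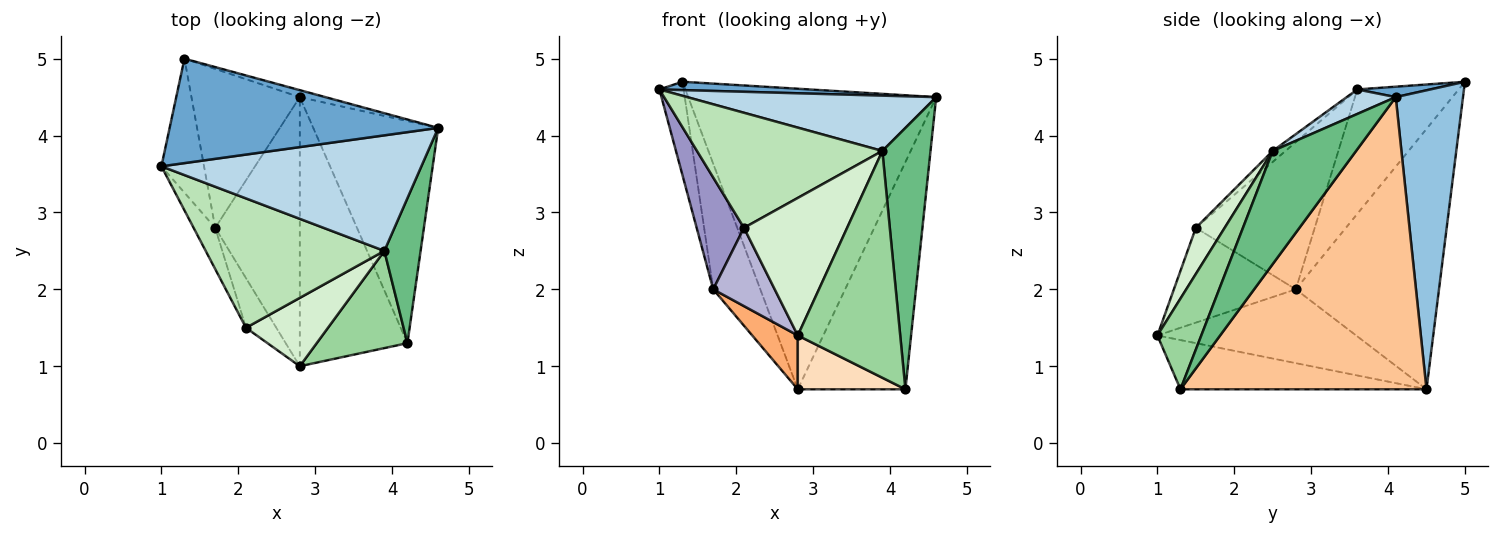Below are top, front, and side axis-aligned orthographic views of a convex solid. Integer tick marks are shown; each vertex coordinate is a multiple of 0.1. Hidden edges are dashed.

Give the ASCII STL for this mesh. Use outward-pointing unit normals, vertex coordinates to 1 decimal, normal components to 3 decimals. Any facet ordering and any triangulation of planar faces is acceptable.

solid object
 facet normal 0.039 -0.079 0.996
  outer loop
   vertex 1.3 5.0 4.7
   vertex 1.0 3.6 4.6
   vertex 4.6 4.1 4.5
  endloop
 endfacet
 facet normal 0.262 0.965 -0.022
  outer loop
   vertex 2.8 4.5 0.7
   vertex 1.3 5.0 4.7
   vertex 4.6 4.1 4.5
  endloop
 endfacet
 facet normal 0.085 -0.430 0.899
  outer loop
   vertex 3.9 2.5 3.8
   vertex 4.6 4.1 4.5
   vertex 1.0 3.6 4.6
  endloop
 endfacet
 facet normal -0.923 0.220 -0.316
  outer loop
   vertex 1.7 2.8 2.0
   vertex 1.0 3.6 4.6
   vertex 1.3 5.0 4.7
  endloop
 endfacet
 facet normal -0.883 0.291 -0.368
  outer loop
   vertex 1.7 2.8 2.0
   vertex 1.3 5.0 4.7
   vertex 2.8 4.5 0.7
  endloop
 endfacet
 facet normal -0.650 -0.149 -0.745
  outer loop
   vertex 1.7 2.8 2.0
   vertex 2.8 4.5 0.7
   vertex 2.8 1.0 1.4
  endloop
 endfacet
 facet normal 0.853 0.373 -0.365
  outer loop
   vertex 4.2 1.3 0.7
   vertex 2.8 4.5 0.7
   vertex 4.6 4.1 4.5
  endloop
 endfacet
 facet normal -0.409 -0.179 -0.895
  outer loop
   vertex 4.2 1.3 0.7
   vertex 2.8 1.0 1.4
   vertex 2.8 4.5 0.7
  endloop
 endfacet
 facet normal 0.834 -0.482 0.267
  outer loop
   vertex 4.2 1.3 0.7
   vertex 4.6 4.1 4.5
   vertex 3.9 2.5 3.8
  endloop
 endfacet
 facet normal 0.367 -0.855 0.367
  outer loop
   vertex 4.2 1.3 0.7
   vertex 3.9 2.5 3.8
   vertex 2.8 1.0 1.4
  endloop
 endfacet
 facet normal -0.046 -0.664 0.746
  outer loop
   vertex 2.1 1.5 2.8
   vertex 3.9 2.5 3.8
   vertex 1.0 3.6 4.6
  endloop
 endfacet
 facet normal 0.243 -0.869 0.432
  outer loop
   vertex 2.1 1.5 2.8
   vertex 2.8 1.0 1.4
   vertex 3.9 2.5 3.8
  endloop
 endfacet
 facet normal -0.921 -0.366 -0.135
  outer loop
   vertex 2.1 1.5 2.8
   vertex 1.0 3.6 4.6
   vertex 1.7 2.8 2.0
  endloop
 endfacet
 facet normal -0.859 -0.433 -0.275
  outer loop
   vertex 2.1 1.5 2.8
   vertex 1.7 2.8 2.0
   vertex 2.8 1.0 1.4
  endloop
 endfacet
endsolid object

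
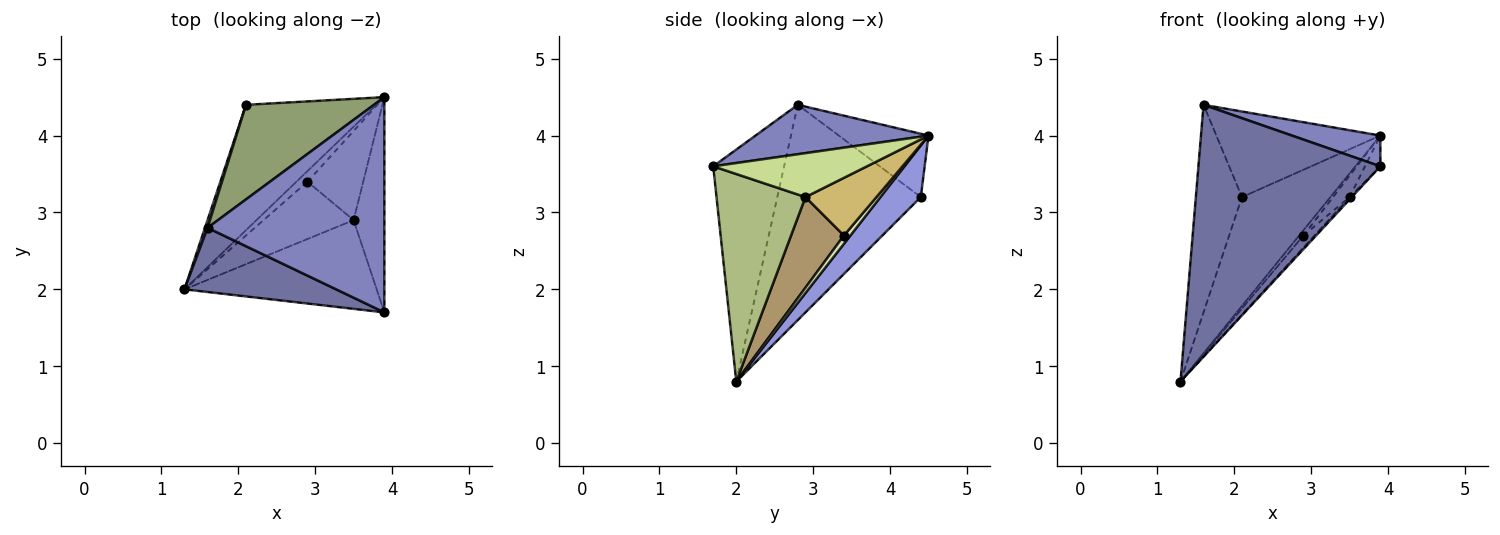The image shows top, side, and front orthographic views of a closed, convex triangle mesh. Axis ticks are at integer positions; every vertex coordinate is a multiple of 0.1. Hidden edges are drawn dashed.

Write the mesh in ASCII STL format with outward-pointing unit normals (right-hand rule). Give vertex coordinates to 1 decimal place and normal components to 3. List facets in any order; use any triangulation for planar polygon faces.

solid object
 facet normal -0.353 -0.907 0.231
  outer loop
   vertex 1.6 2.8 4.4
   vertex 1.3 2.0 0.8
   vertex 3.9 1.7 3.6
  endloop
 endfacet
 facet normal 0.267 -0.136 0.954
  outer loop
   vertex 1.6 2.8 4.4
   vertex 3.9 1.7 3.6
   vertex 3.9 4.5 4.0
  endloop
 endfacet
 facet normal 0.287 0.628 -0.724
  outer loop
   vertex 2.1 4.4 3.2
   vertex 3.9 4.5 4.0
   vertex 1.3 2.0 0.8
  endloop
 endfacet
 facet normal -0.952 0.306 0.011
  outer loop
   vertex 2.1 4.4 3.2
   vertex 1.3 2.0 0.8
   vertex 1.6 2.8 4.4
  endloop
 endfacet
 facet normal -0.344 0.630 0.696
  outer loop
   vertex 2.1 4.4 3.2
   vertex 1.6 2.8 4.4
   vertex 3.9 4.5 4.0
  endloop
 endfacet
 facet normal 0.734 0.018 -0.679
  outer loop
   vertex 3.5 2.9 3.2
   vertex 3.9 1.7 3.6
   vertex 1.3 2.0 0.8
  endloop
 endfacet
 facet normal 0.816 0.082 -0.572
  outer loop
   vertex 3.5 2.9 3.2
   vertex 3.9 4.5 4.0
   vertex 3.9 1.7 3.6
  endloop
 endfacet
 facet normal 0.557 0.371 -0.743
  outer loop
   vertex 2.9 3.4 2.7
   vertex 1.3 2.0 0.8
   vertex 3.9 4.5 4.0
  endloop
 endfacet
 facet normal 0.702 0.145 -0.698
  outer loop
   vertex 2.9 3.4 2.7
   vertex 3.5 2.9 3.2
   vertex 1.3 2.0 0.8
  endloop
 endfacet
 facet normal 0.709 0.165 -0.685
  outer loop
   vertex 2.9 3.4 2.7
   vertex 3.9 4.5 4.0
   vertex 3.5 2.9 3.2
  endloop
 endfacet
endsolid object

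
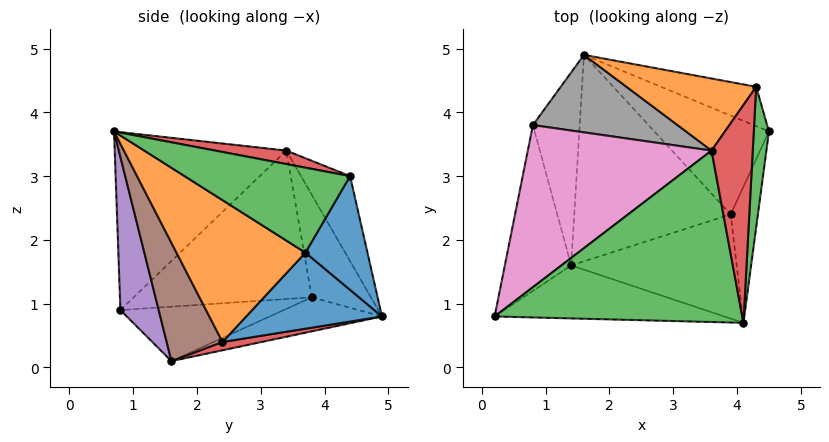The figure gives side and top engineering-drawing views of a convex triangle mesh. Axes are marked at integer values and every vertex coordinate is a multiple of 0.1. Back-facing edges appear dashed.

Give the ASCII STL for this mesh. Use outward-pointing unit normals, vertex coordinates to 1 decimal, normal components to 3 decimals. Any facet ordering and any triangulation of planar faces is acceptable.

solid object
 facet normal 0.465 0.540 -0.701
  outer loop
   vertex 3.9 2.4 0.4
   vertex 1.6 4.9 0.8
   vertex 4.5 3.7 1.8
  endloop
 endfacet
 facet normal 0.953 -0.243 -0.183
  outer loop
   vertex 3.9 2.4 0.4
   vertex 4.5 3.7 1.8
   vertex 4.1 0.7 3.7
  endloop
 endfacet
 facet normal -0.583 -0.018 0.812
  outer loop
   vertex 3.6 3.4 3.4
   vertex 0.2 0.8 0.9
   vertex 4.1 0.7 3.7
  endloop
 endfacet
 facet normal 0.052 0.204 -0.978
  outer loop
   vertex 1.4 1.6 0.1
   vertex 1.6 4.9 0.8
   vertex 3.9 2.4 0.4
  endloop
 endfacet
 facet normal 0.286 -0.857 -0.429
  outer loop
   vertex 1.4 1.6 0.1
   vertex 4.1 0.7 3.7
   vertex 0.2 0.8 0.9
  endloop
 endfacet
 facet normal 0.321 -0.834 -0.449
  outer loop
   vertex 1.4 1.6 0.1
   vertex 3.9 2.4 0.4
   vertex 4.1 0.7 3.7
  endloop
 endfacet
 facet normal -0.627 0.074 0.776
  outer loop
   vertex 0.8 3.8 1.1
   vertex 0.2 0.8 0.9
   vertex 3.6 3.4 3.4
  endloop
 endfacet
 facet normal -0.486 0.541 0.686
  outer loop
   vertex 0.8 3.8 1.1
   vertex 3.6 3.4 3.4
   vertex 1.6 4.9 0.8
  endloop
 endfacet
 facet normal -0.624 0.176 -0.761
  outer loop
   vertex 0.8 3.8 1.1
   vertex 1.4 1.6 0.1
   vertex 0.2 0.8 0.9
  endloop
 endfacet
 facet normal -0.576 0.203 -0.792
  outer loop
   vertex 0.8 3.8 1.1
   vertex 1.6 4.9 0.8
   vertex 1.4 1.6 0.1
  endloop
 endfacet
 facet normal 0.463 0.797 -0.388
  outer loop
   vertex 4.3 4.4 3.0
   vertex 4.5 3.7 1.8
   vertex 1.6 4.9 0.8
  endloop
 endfacet
 facet normal -0.445 0.583 0.679
  outer loop
   vertex 4.3 4.4 3.0
   vertex 1.6 4.9 0.8
   vertex 3.6 3.4 3.4
  endloop
 endfacet
 facet normal 0.984 -0.020 0.176
  outer loop
   vertex 4.3 4.4 3.0
   vertex 4.1 0.7 3.7
   vertex 4.5 3.7 1.8
  endloop
 endfacet
 facet normal 0.306 0.161 0.938
  outer loop
   vertex 4.3 4.4 3.0
   vertex 3.6 3.4 3.4
   vertex 4.1 0.7 3.7
  endloop
 endfacet
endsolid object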